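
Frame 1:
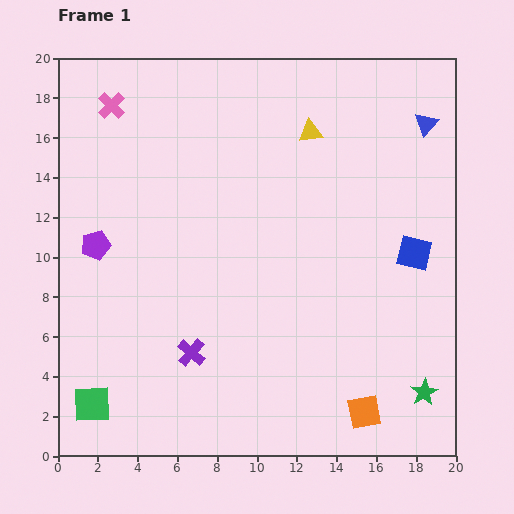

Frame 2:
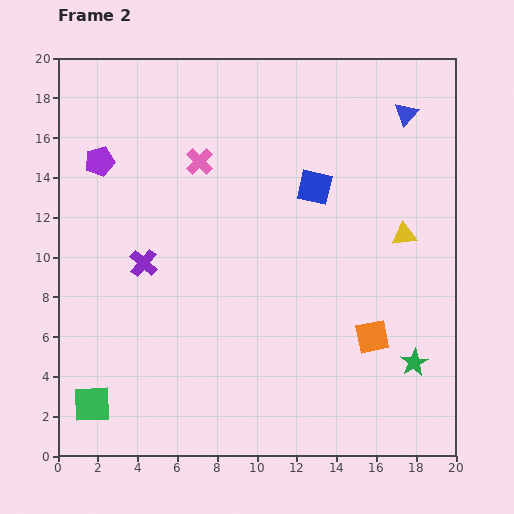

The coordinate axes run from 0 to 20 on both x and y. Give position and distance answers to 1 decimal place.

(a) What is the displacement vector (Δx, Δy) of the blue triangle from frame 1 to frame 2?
(-1.0, 0.5)

The blue triangle was at (18.5, 16.7) in frame 1 and (17.5, 17.2) in frame 2.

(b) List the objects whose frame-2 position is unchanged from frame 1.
the green square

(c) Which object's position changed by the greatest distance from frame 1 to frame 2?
the yellow triangle

(moved 7.0; next 6.0)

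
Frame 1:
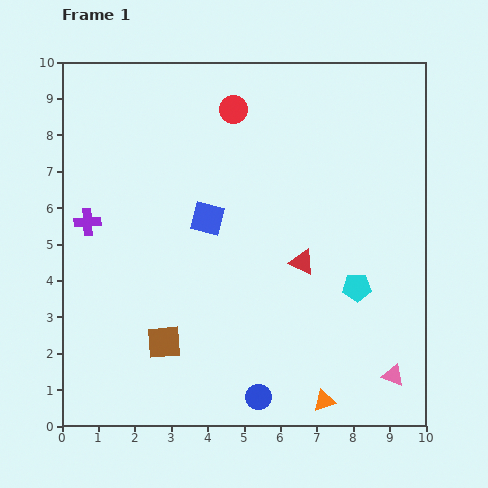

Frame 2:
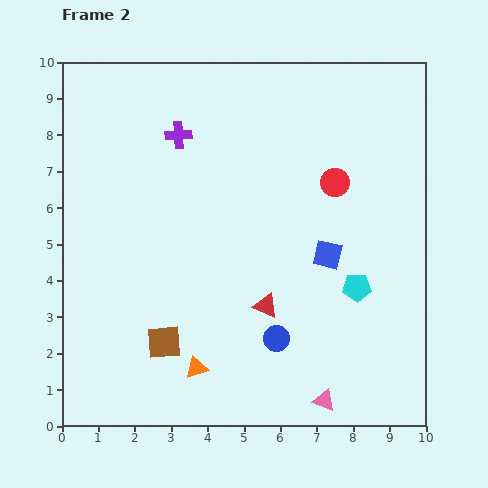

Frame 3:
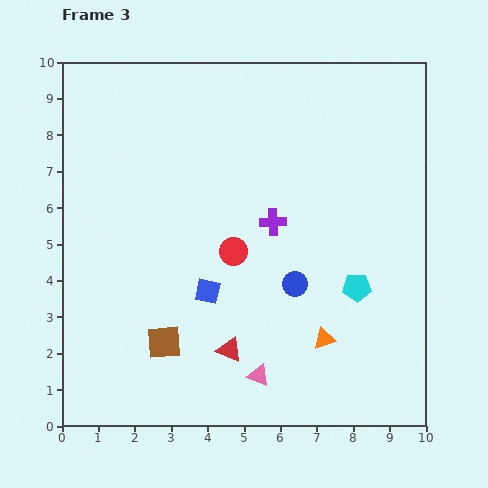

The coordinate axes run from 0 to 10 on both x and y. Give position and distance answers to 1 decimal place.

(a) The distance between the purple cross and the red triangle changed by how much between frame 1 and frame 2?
-0.7

Distance in frame 1: 6.0. Distance in frame 2: 5.3.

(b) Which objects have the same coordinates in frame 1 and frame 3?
the brown square, the cyan pentagon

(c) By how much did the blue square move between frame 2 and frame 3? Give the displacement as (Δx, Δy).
(-3.3, -1.0)

The blue square was at (7.3, 4.7) in frame 2 and (4.0, 3.7) in frame 3.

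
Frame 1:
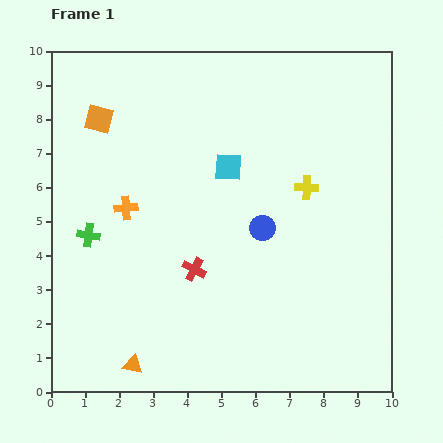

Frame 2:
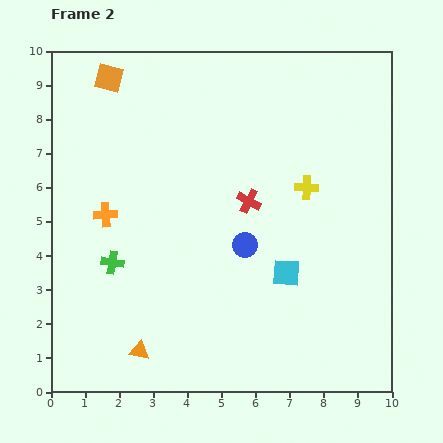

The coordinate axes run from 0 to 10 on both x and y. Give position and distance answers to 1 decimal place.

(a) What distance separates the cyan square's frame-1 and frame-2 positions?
3.5

The cyan square moved from (5.2, 6.6) to (6.9, 3.5), a distance of √(1.7² + 3.1²) ≈ 3.5.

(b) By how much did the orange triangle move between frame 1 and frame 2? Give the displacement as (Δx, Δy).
(0.2, 0.4)

The orange triangle was at (2.4, 0.8) in frame 1 and (2.6, 1.2) in frame 2.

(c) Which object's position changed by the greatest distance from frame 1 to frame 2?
the cyan square

(moved 3.5; next 2.6)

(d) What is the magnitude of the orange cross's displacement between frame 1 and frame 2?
0.6

The orange cross moved from (2.2, 5.4) to (1.6, 5.2), a distance of √(0.6² + 0.2²) ≈ 0.6.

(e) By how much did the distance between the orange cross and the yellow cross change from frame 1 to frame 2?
+0.7

Distance in frame 1: 5.3. Distance in frame 2: 6.0.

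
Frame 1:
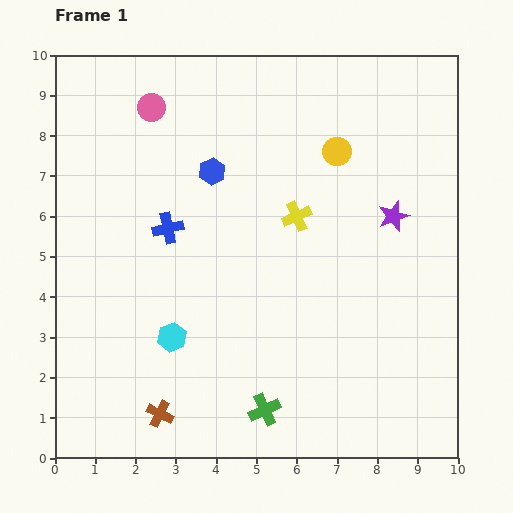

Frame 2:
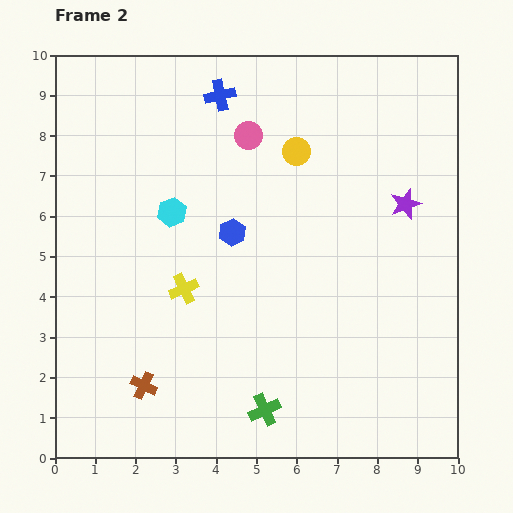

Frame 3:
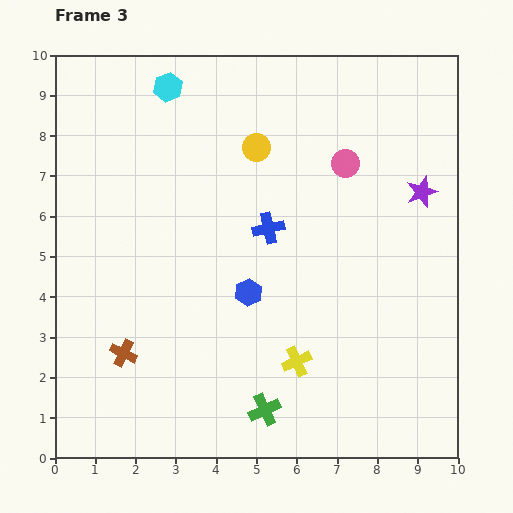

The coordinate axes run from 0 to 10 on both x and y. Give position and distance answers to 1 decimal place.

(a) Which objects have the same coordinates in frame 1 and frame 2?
the green cross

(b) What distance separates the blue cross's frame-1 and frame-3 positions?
2.5

The blue cross moved from (2.8, 5.7) to (5.3, 5.7), a distance of √(2.5² + 0.0²) ≈ 2.5.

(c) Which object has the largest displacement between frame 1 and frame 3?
the cyan hexagon

(moved 6.2; next 5.0)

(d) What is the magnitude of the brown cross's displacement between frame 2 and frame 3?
0.9

The brown cross moved from (2.2, 1.8) to (1.7, 2.6), a distance of √(0.5² + 0.8²) ≈ 0.9.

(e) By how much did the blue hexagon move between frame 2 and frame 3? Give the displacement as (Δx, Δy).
(0.4, -1.5)

The blue hexagon was at (4.4, 5.6) in frame 2 and (4.8, 4.1) in frame 3.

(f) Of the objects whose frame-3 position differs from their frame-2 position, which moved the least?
the purple star

(moved 0.5)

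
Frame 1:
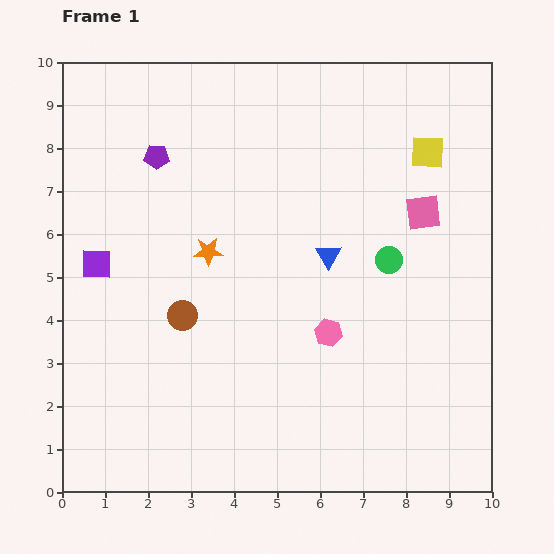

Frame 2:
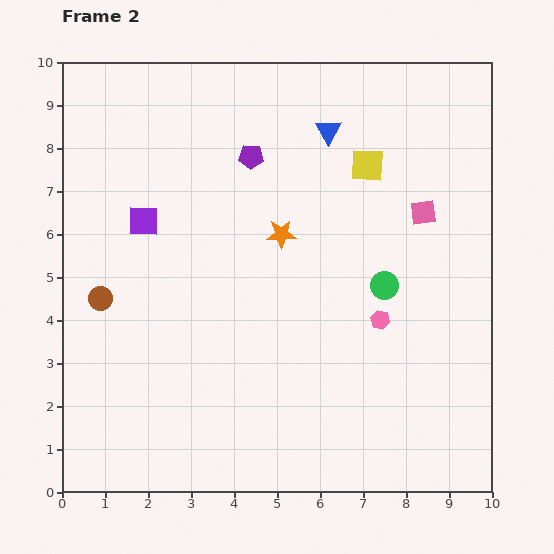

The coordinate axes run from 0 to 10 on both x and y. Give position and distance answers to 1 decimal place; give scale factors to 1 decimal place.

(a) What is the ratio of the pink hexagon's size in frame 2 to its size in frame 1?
0.7×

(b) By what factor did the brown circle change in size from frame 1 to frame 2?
0.8×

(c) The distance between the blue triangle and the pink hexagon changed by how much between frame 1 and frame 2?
+2.8

Distance in frame 1: 1.8. Distance in frame 2: 4.6.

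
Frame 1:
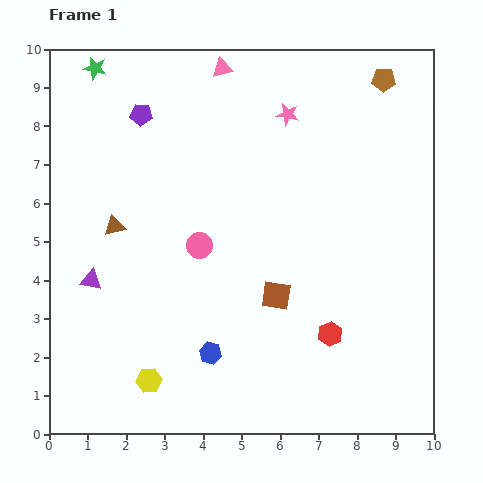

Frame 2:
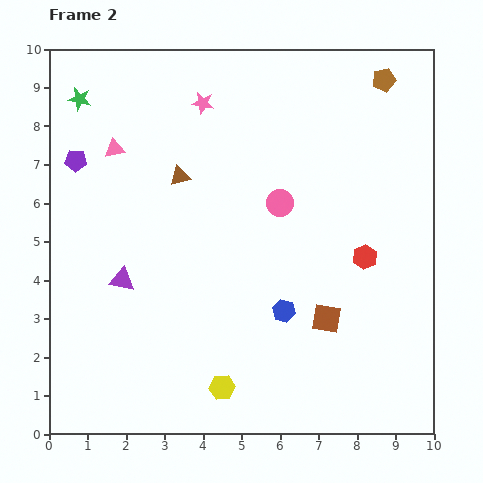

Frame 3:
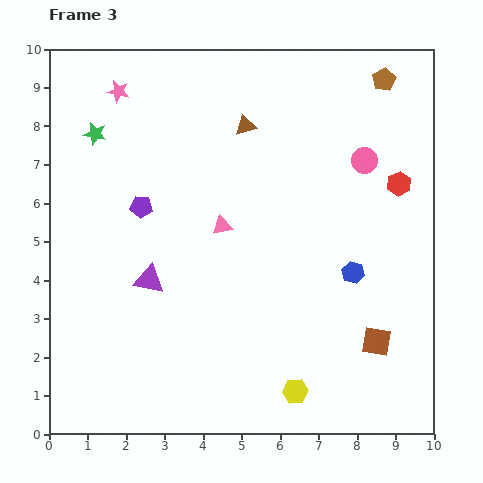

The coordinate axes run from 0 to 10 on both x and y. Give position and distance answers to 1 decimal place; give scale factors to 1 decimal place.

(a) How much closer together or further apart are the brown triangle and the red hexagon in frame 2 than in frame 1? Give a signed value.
-1.1

Distance in frame 1: 6.3. Distance in frame 2: 5.2.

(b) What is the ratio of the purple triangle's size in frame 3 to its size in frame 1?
1.4×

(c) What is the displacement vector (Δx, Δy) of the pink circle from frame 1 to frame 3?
(4.3, 2.2)

The pink circle was at (3.9, 4.9) in frame 1 and (8.2, 7.1) in frame 3.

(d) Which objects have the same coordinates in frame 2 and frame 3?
the brown pentagon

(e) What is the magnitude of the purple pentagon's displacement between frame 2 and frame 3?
2.1

The purple pentagon moved from (0.7, 7.1) to (2.4, 5.9), a distance of √(1.7² + 1.2²) ≈ 2.1.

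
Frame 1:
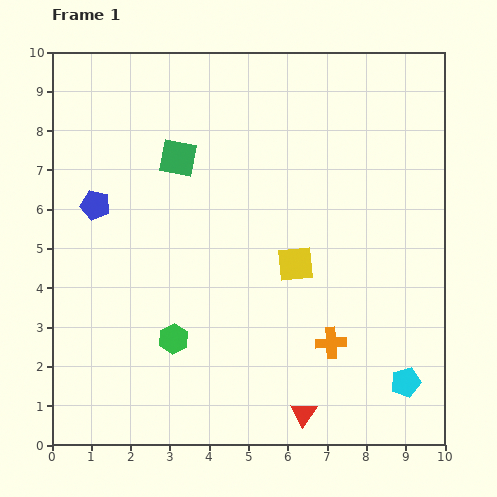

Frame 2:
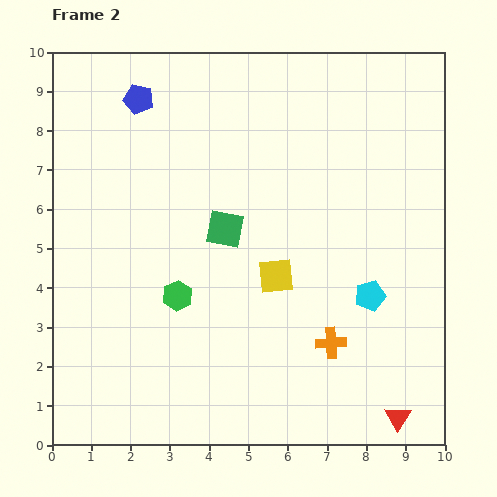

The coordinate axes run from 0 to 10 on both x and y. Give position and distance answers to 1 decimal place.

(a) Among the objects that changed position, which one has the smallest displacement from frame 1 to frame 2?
the yellow square

(moved 0.6)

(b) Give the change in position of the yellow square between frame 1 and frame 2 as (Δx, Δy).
(-0.5, -0.3)

The yellow square was at (6.2, 4.6) in frame 1 and (5.7, 4.3) in frame 2.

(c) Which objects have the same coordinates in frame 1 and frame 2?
the orange cross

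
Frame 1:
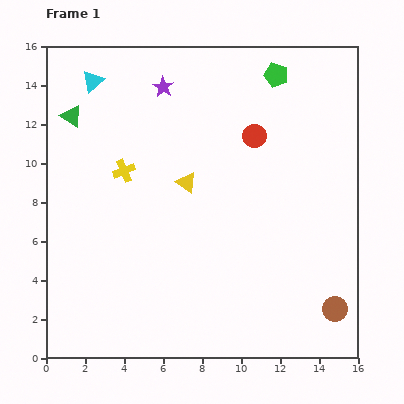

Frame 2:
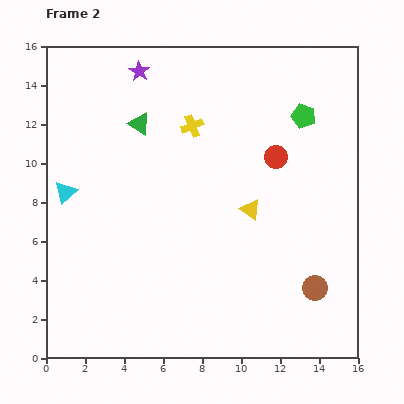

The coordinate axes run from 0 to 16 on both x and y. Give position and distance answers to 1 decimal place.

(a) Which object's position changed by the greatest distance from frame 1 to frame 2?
the cyan triangle

(moved 5.9; next 4.2)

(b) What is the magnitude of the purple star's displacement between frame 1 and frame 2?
1.4

The purple star moved from (6.0, 13.9) to (4.8, 14.7), a distance of √(1.2² + 0.8²) ≈ 1.4.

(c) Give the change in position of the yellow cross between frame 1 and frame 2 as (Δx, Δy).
(3.5, 2.3)

The yellow cross was at (4.0, 9.6) in frame 1 and (7.5, 11.9) in frame 2.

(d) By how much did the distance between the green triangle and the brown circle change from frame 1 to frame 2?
-4.4

Distance in frame 1: 16.7. Distance in frame 2: 12.3.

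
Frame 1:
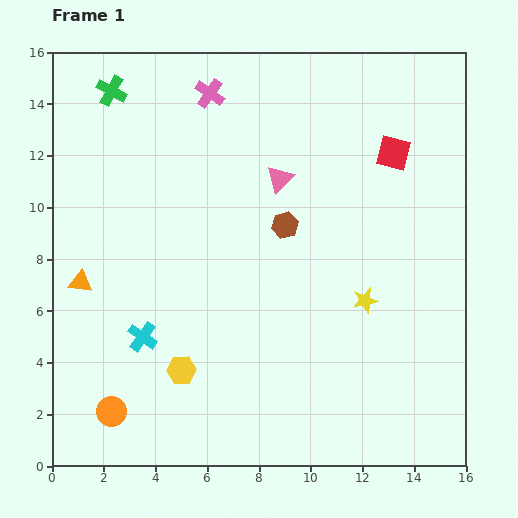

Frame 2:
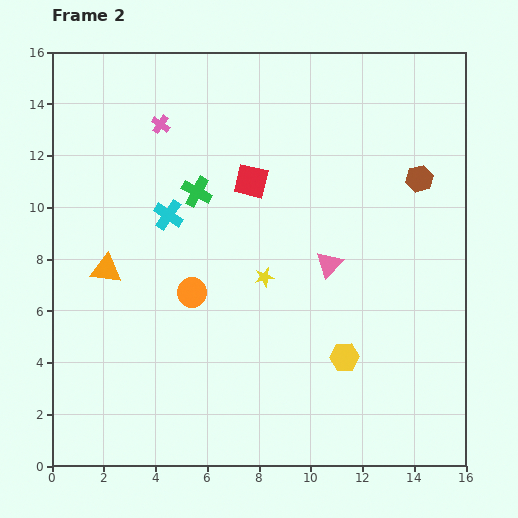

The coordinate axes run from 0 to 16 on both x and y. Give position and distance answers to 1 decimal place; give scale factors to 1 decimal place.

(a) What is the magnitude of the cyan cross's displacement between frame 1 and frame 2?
4.8

The cyan cross moved from (3.5, 5.0) to (4.5, 9.7), a distance of √(1.0² + 4.7²) ≈ 4.8.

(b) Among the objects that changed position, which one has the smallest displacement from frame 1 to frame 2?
the orange triangle

(moved 1.1)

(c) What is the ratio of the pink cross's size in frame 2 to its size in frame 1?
0.6×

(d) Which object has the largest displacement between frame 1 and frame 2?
the yellow hexagon

(moved 6.3; next 5.6)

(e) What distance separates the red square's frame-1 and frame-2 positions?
5.6

The red square moved from (13.2, 12.1) to (7.7, 11.0), a distance of √(5.5² + 1.1²) ≈ 5.6.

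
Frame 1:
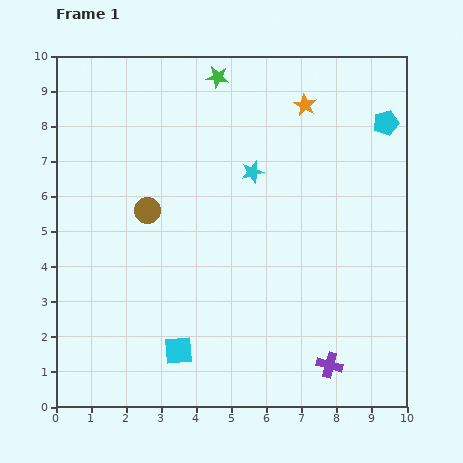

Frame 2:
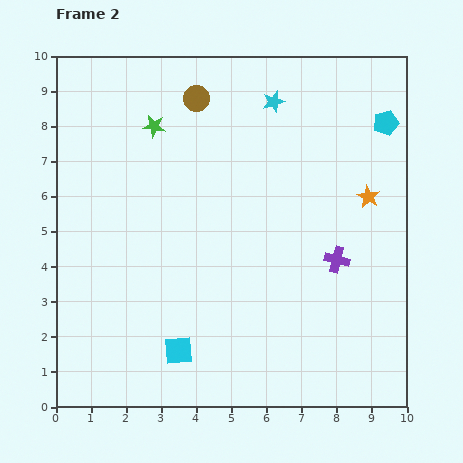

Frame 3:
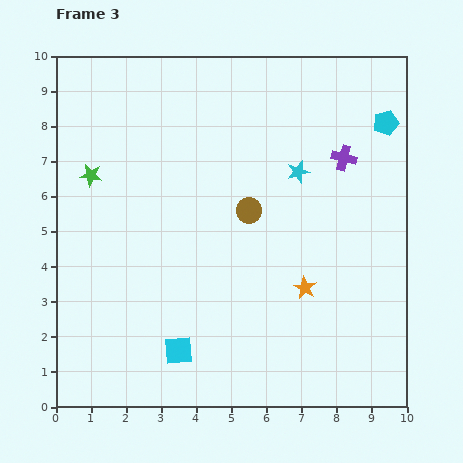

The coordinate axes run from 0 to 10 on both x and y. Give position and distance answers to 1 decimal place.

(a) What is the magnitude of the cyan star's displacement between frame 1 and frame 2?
2.1

The cyan star moved from (5.6, 6.7) to (6.2, 8.7), a distance of √(0.6² + 2.0²) ≈ 2.1.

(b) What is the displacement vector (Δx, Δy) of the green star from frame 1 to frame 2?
(-1.8, -1.4)

The green star was at (4.6, 9.4) in frame 1 and (2.8, 8.0) in frame 2.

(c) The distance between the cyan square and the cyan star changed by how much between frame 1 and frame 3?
+0.6

Distance in frame 1: 5.5. Distance in frame 3: 6.1.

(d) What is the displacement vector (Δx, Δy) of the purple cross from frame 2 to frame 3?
(0.2, 2.9)

The purple cross was at (8.0, 4.2) in frame 2 and (8.2, 7.1) in frame 3.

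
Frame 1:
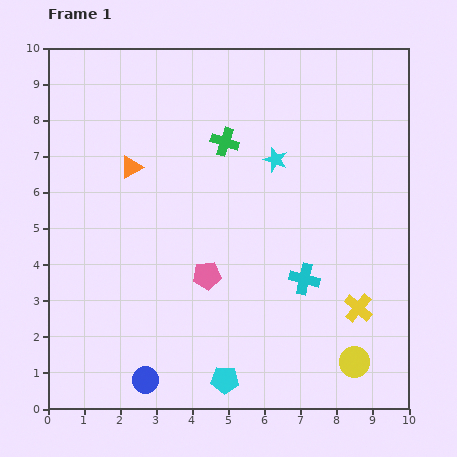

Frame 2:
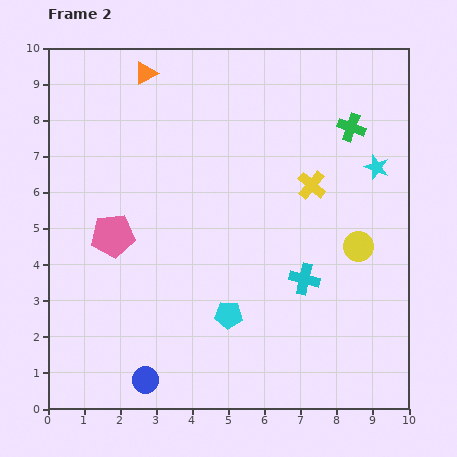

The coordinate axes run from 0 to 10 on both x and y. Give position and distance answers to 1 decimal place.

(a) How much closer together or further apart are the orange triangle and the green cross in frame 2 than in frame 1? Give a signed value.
+3.2

Distance in frame 1: 2.7. Distance in frame 2: 5.9.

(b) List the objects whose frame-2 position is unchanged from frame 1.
the blue circle, the cyan cross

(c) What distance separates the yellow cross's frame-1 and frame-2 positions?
3.6

The yellow cross moved from (8.6, 2.8) to (7.3, 6.2), a distance of √(1.3² + 3.4²) ≈ 3.6.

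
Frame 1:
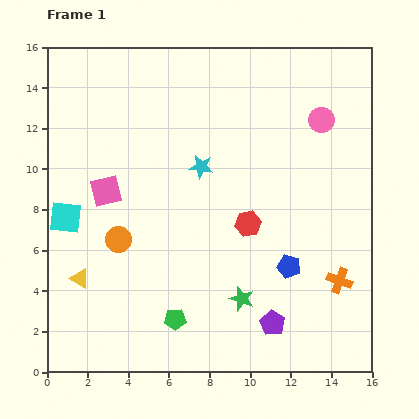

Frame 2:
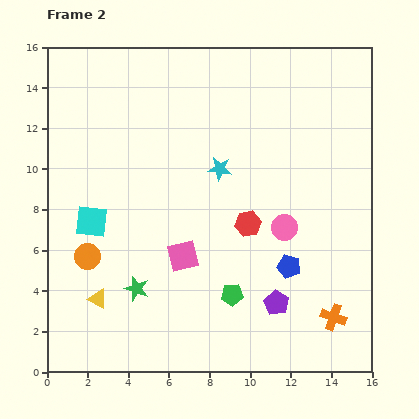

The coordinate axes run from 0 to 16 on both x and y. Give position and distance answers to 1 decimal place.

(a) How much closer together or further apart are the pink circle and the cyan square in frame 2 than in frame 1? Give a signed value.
-4.0

Distance in frame 1: 13.5. Distance in frame 2: 9.5.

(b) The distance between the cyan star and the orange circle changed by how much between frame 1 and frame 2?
+2.3

Distance in frame 1: 5.5. Distance in frame 2: 7.8.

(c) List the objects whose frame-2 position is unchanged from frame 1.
the blue pentagon, the red hexagon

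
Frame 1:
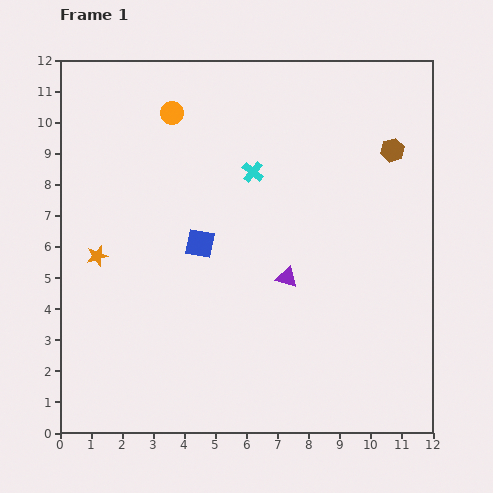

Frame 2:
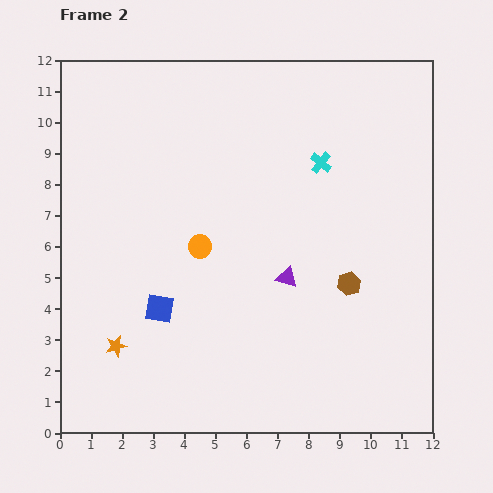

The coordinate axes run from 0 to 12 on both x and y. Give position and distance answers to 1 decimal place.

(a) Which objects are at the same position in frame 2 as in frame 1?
the purple triangle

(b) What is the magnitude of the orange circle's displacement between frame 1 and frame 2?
4.4

The orange circle moved from (3.6, 10.3) to (4.5, 6.0), a distance of √(0.9² + 4.3²) ≈ 4.4.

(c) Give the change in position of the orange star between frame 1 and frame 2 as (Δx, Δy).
(0.6, -2.9)

The orange star was at (1.2, 5.7) in frame 1 and (1.8, 2.8) in frame 2.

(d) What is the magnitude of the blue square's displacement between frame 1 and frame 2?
2.5

The blue square moved from (4.5, 6.1) to (3.2, 4.0), a distance of √(1.3² + 2.1²) ≈ 2.5.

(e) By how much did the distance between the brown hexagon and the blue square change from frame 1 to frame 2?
-0.7

Distance in frame 1: 6.9. Distance in frame 2: 6.2.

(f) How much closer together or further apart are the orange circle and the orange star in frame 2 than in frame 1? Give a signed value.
-1.0

Distance in frame 1: 5.2. Distance in frame 2: 4.2.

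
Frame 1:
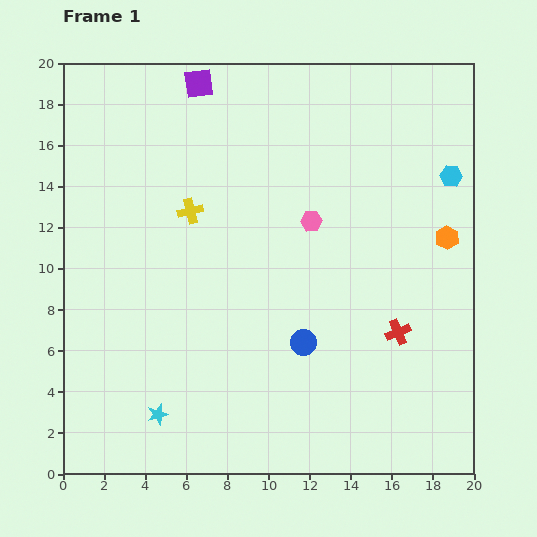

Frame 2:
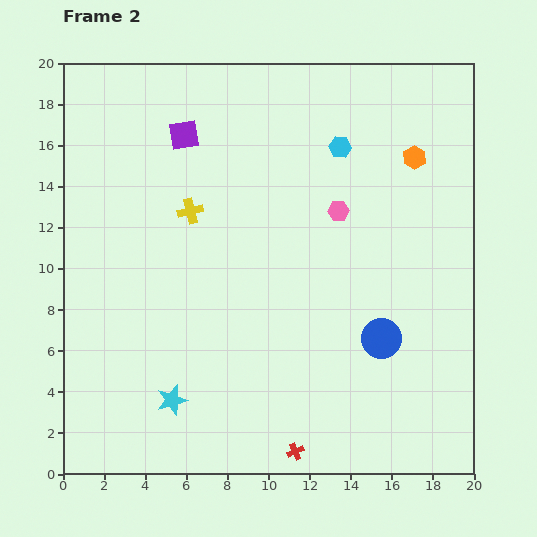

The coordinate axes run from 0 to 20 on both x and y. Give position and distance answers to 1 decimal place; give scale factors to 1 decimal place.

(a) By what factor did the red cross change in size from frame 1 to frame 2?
0.7×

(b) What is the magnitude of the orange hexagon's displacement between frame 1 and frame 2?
4.2

The orange hexagon moved from (18.7, 11.5) to (17.1, 15.4), a distance of √(1.6² + 3.9²) ≈ 4.2.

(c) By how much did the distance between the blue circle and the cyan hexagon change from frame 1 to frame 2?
-1.3

Distance in frame 1: 10.8. Distance in frame 2: 9.5.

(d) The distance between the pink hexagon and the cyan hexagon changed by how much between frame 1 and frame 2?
-4.0

Distance in frame 1: 7.1. Distance in frame 2: 3.1.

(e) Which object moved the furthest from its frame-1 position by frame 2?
the red cross

(moved 7.7; next 5.6)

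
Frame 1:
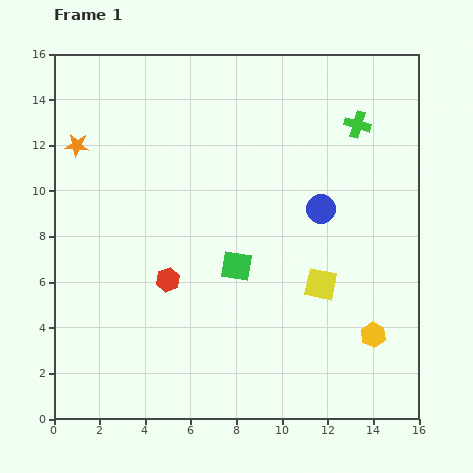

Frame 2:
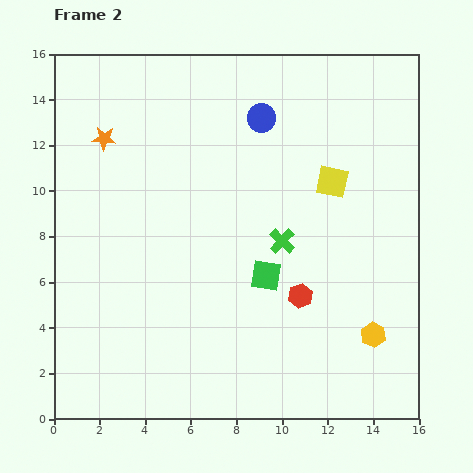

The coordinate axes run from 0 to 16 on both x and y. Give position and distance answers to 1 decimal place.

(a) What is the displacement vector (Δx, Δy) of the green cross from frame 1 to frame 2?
(-3.3, -5.1)

The green cross was at (13.3, 12.9) in frame 1 and (10.0, 7.8) in frame 2.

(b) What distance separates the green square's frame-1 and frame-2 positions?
1.4

The green square moved from (8.0, 6.7) to (9.3, 6.3), a distance of √(1.3² + 0.4²) ≈ 1.4.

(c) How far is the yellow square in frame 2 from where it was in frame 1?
4.5

The yellow square moved from (11.7, 5.9) to (12.2, 10.4), a distance of √(0.5² + 4.5²) ≈ 4.5.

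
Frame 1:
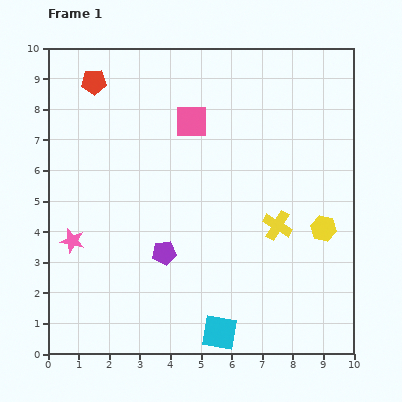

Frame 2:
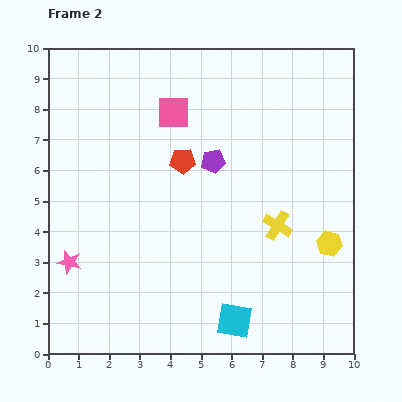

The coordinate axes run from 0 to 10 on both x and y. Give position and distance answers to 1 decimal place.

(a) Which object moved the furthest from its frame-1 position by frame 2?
the red pentagon

(moved 3.9; next 3.4)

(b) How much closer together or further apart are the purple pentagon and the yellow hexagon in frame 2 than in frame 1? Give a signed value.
-0.6

Distance in frame 1: 5.3. Distance in frame 2: 4.7.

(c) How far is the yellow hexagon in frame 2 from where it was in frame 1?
0.5

The yellow hexagon moved from (9.0, 4.1) to (9.2, 3.6), a distance of √(0.2² + 0.5²) ≈ 0.5.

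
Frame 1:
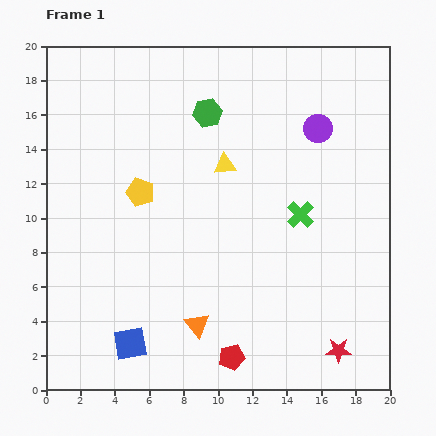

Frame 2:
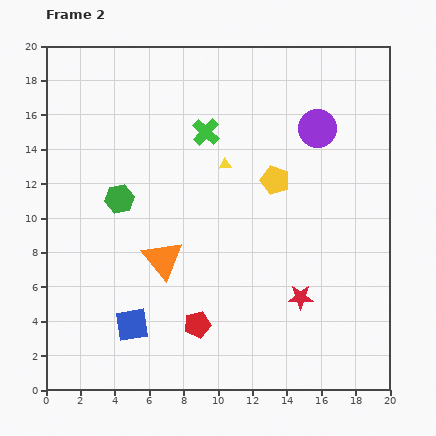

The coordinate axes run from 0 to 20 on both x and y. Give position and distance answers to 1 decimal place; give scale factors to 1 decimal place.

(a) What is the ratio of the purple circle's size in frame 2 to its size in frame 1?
1.3×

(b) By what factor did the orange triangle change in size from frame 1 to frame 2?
1.6×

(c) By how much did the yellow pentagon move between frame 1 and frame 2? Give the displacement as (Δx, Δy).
(7.8, 0.7)

The yellow pentagon was at (5.5, 11.5) in frame 1 and (13.3, 12.2) in frame 2.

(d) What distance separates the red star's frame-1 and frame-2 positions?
3.8

The red star moved from (17.0, 2.3) to (14.8, 5.4), a distance of √(2.2² + 3.1²) ≈ 3.8.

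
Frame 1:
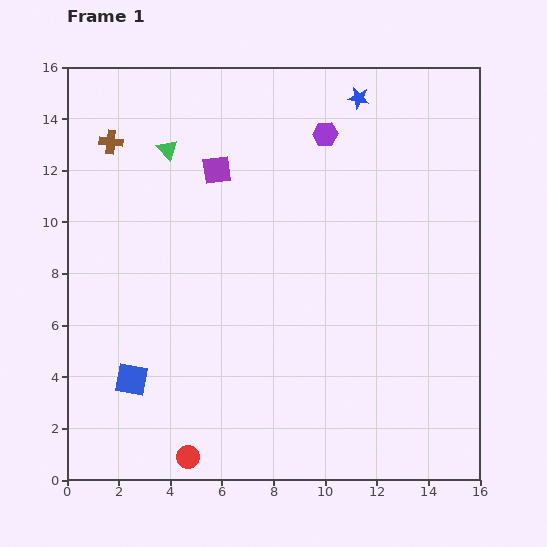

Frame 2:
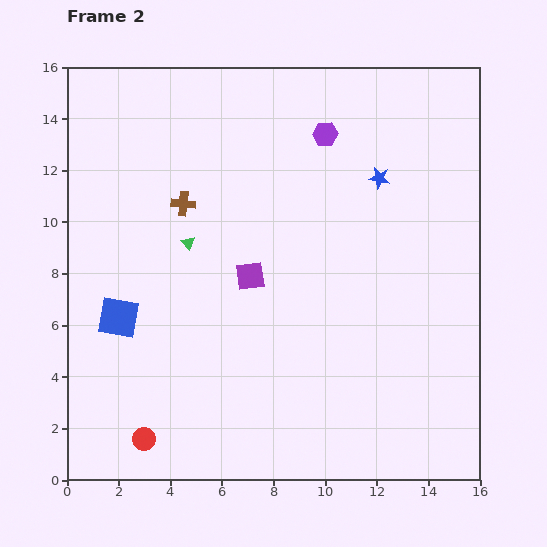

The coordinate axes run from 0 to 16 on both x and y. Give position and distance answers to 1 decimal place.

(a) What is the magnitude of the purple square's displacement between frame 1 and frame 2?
4.3

The purple square moved from (5.8, 12.0) to (7.1, 7.9), a distance of √(1.3² + 4.1²) ≈ 4.3.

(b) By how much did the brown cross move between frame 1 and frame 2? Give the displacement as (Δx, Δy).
(2.8, -2.4)

The brown cross was at (1.7, 13.1) in frame 1 and (4.5, 10.7) in frame 2.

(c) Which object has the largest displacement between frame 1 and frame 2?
the purple square

(moved 4.3; next 3.7)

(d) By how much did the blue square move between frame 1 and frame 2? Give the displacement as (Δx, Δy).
(-0.5, 2.4)

The blue square was at (2.5, 3.9) in frame 1 and (2.0, 6.3) in frame 2.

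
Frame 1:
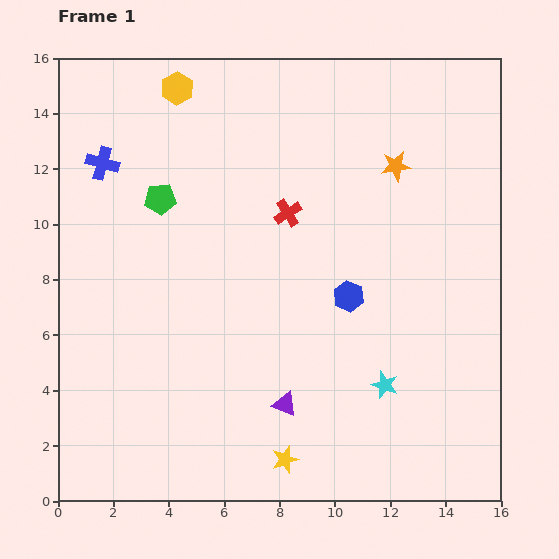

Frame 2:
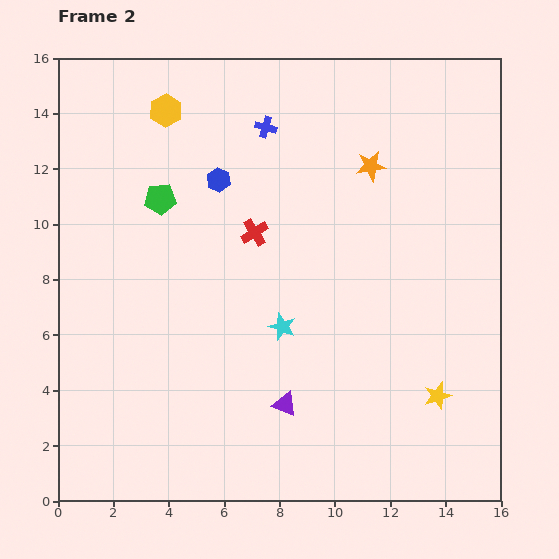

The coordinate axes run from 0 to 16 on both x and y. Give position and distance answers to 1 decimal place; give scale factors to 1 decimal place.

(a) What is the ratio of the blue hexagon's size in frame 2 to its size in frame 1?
0.8×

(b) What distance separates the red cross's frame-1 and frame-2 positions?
1.4

The red cross moved from (8.3, 10.4) to (7.1, 9.7), a distance of √(1.2² + 0.7²) ≈ 1.4.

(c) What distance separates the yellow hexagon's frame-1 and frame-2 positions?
0.9

The yellow hexagon moved from (4.3, 14.9) to (3.9, 14.1), a distance of √(0.4² + 0.8²) ≈ 0.9.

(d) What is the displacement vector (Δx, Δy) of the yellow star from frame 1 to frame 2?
(5.5, 2.3)

The yellow star was at (8.2, 1.5) in frame 1 and (13.7, 3.8) in frame 2.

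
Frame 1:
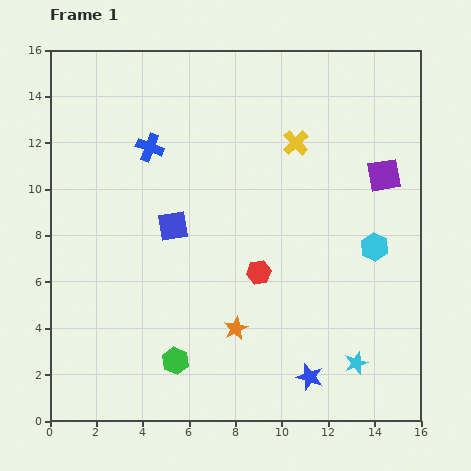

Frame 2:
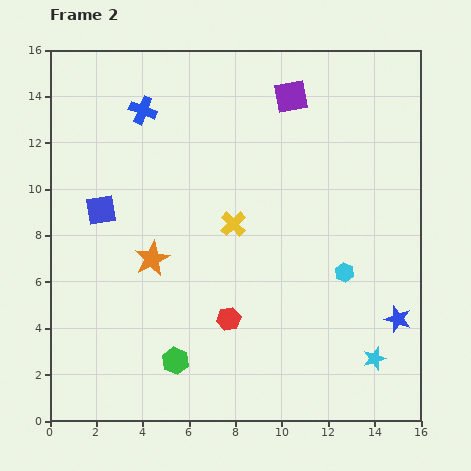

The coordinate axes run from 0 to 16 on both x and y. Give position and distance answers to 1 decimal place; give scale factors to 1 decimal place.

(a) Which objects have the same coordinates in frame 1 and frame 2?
the green hexagon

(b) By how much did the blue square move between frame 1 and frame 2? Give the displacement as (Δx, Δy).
(-3.1, 0.7)

The blue square was at (5.3, 8.4) in frame 1 and (2.2, 9.1) in frame 2.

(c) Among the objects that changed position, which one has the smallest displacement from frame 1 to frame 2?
the cyan star

(moved 0.8)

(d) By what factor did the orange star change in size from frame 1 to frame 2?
1.5×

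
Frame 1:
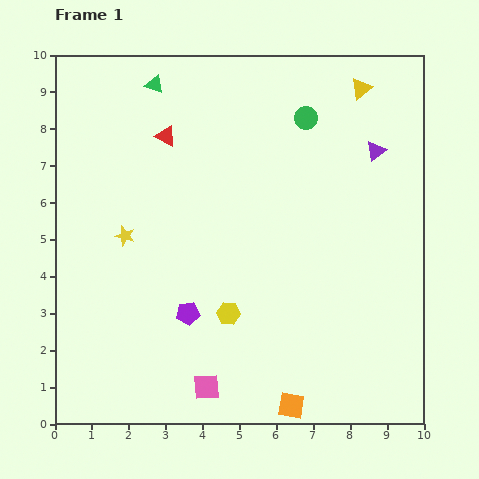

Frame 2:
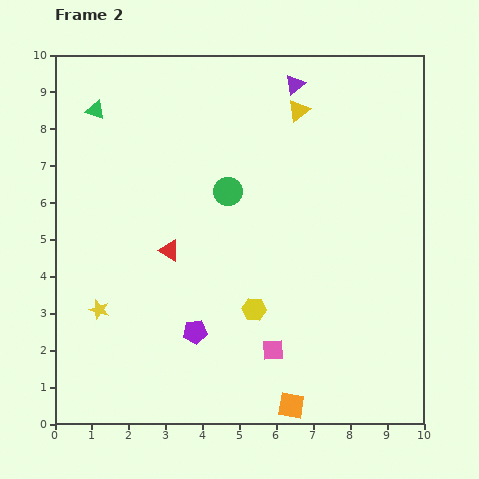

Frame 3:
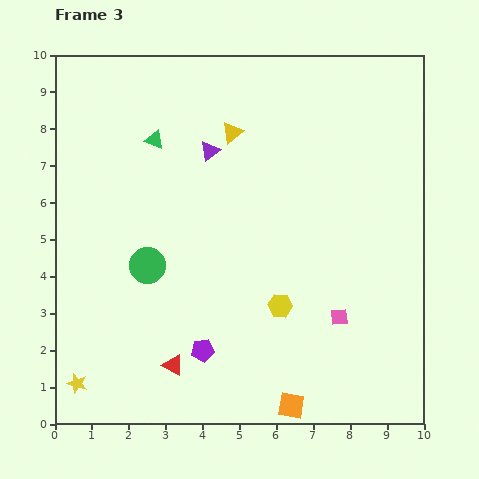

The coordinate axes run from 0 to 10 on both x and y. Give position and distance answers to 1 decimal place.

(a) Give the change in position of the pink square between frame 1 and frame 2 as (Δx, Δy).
(1.8, 1.0)

The pink square was at (4.1, 1.0) in frame 1 and (5.9, 2.0) in frame 2.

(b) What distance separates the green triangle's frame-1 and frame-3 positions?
1.5

The green triangle moved from (2.7, 9.2) to (2.7, 7.7), a distance of √(0.0² + 1.5²) ≈ 1.5.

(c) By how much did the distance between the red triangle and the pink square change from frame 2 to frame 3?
+0.8

Distance in frame 2: 3.9. Distance in frame 3: 4.7.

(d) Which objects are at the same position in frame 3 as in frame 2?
the orange square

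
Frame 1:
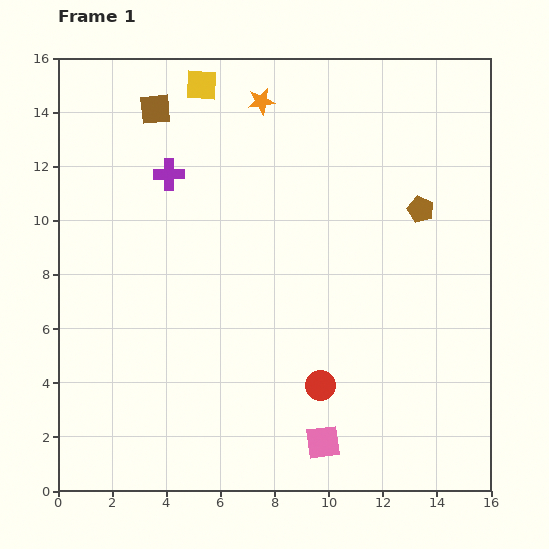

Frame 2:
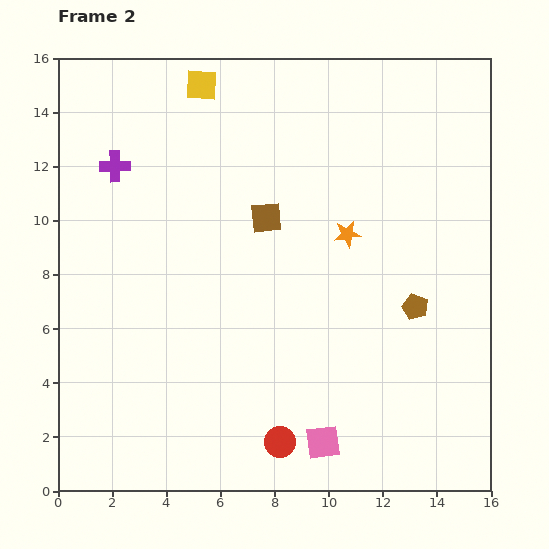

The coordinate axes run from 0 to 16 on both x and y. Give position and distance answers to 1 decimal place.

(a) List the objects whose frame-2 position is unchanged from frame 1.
the yellow square, the pink square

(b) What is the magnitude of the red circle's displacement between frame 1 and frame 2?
2.6

The red circle moved from (9.7, 3.9) to (8.2, 1.8), a distance of √(1.5² + 2.1²) ≈ 2.6.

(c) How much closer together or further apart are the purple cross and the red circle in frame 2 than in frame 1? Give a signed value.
+2.3

Distance in frame 1: 9.6. Distance in frame 2: 11.9.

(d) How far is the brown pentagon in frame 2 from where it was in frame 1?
3.6

The brown pentagon moved from (13.4, 10.4) to (13.2, 6.8), a distance of √(0.2² + 3.6²) ≈ 3.6.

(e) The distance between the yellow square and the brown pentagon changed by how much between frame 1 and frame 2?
+2.1

Distance in frame 1: 9.3. Distance in frame 2: 11.4.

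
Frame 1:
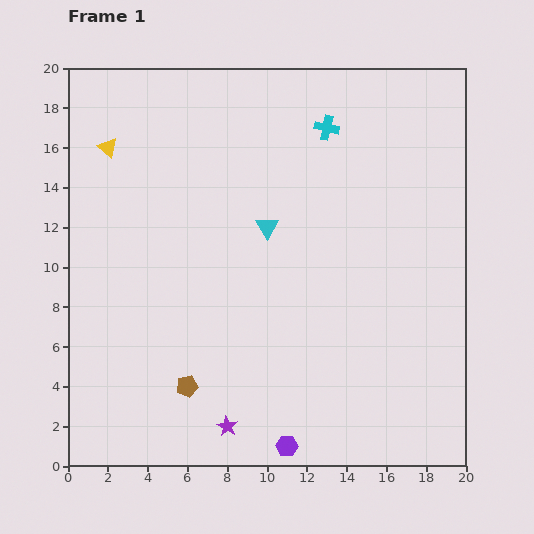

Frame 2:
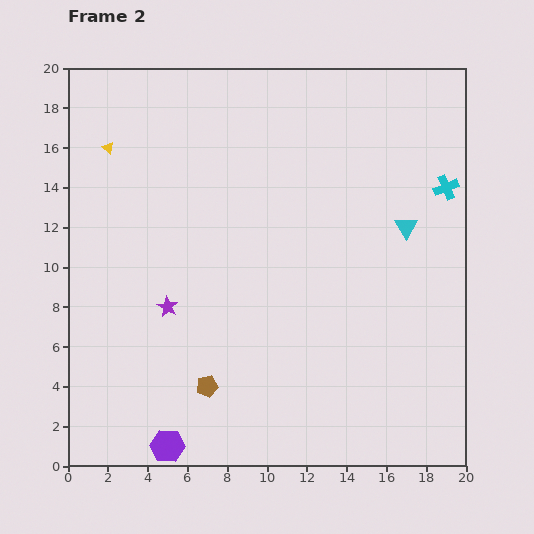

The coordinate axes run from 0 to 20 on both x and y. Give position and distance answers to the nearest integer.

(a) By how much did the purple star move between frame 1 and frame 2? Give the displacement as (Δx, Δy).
(-3, 6)

The purple star was at (8, 2) in frame 1 and (5, 8) in frame 2.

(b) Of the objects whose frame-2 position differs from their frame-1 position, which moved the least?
the brown pentagon

(moved 1)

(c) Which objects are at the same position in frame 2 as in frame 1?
the yellow triangle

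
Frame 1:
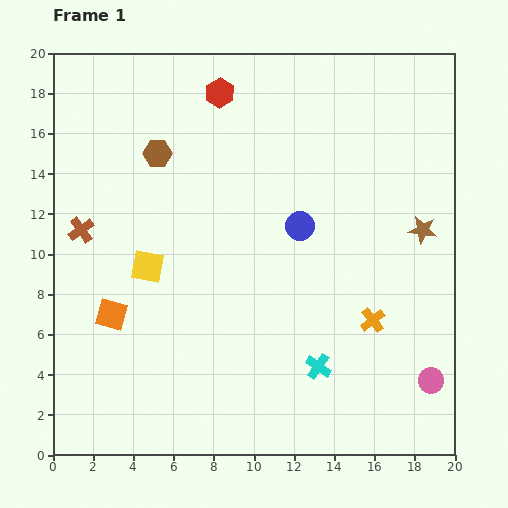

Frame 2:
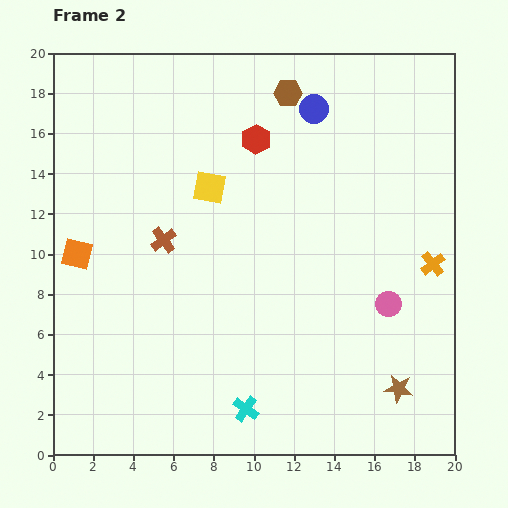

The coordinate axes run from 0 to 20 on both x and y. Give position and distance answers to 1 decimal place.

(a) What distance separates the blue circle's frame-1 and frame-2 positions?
5.8

The blue circle moved from (12.3, 11.4) to (13.0, 17.2), a distance of √(0.7² + 5.8²) ≈ 5.8.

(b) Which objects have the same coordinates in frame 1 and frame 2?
none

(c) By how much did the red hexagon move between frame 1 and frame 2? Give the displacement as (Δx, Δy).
(1.8, -2.3)

The red hexagon was at (8.3, 18.0) in frame 1 and (10.1, 15.7) in frame 2.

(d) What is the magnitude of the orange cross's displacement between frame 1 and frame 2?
4.1

The orange cross moved from (15.9, 6.7) to (18.9, 9.5), a distance of √(3.0² + 2.8²) ≈ 4.1.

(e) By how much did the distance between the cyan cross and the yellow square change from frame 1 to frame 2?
+1.2

Distance in frame 1: 9.9. Distance in frame 2: 11.1.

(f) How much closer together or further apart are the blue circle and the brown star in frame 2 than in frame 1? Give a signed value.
+8.4

Distance in frame 1: 6.1. Distance in frame 2: 14.5.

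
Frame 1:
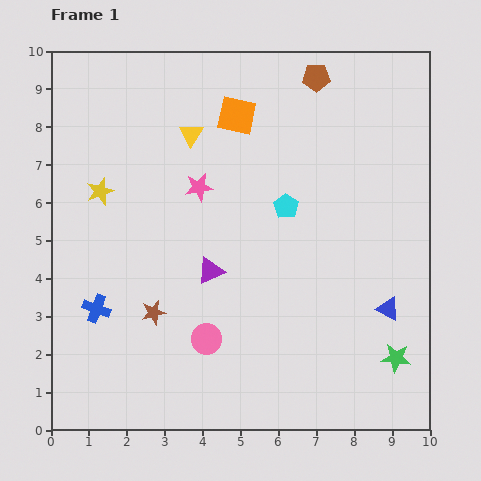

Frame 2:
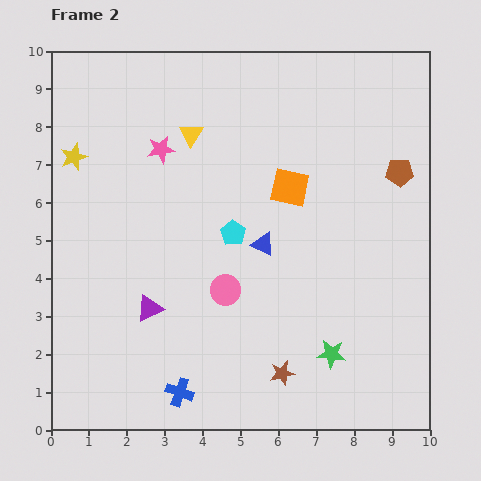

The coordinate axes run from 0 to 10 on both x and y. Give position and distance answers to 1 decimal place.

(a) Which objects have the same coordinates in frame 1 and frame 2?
the yellow triangle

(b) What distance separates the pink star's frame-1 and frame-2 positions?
1.4

The pink star moved from (3.9, 6.4) to (2.9, 7.4), a distance of √(1.0² + 1.0²) ≈ 1.4.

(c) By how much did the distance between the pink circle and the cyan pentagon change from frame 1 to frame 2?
-2.6

Distance in frame 1: 4.1. Distance in frame 2: 1.5.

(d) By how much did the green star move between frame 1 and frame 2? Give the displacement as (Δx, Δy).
(-1.7, 0.1)

The green star was at (9.1, 1.9) in frame 1 and (7.4, 2.0) in frame 2.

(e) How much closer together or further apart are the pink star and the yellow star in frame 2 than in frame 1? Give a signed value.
-0.3

Distance in frame 1: 2.6. Distance in frame 2: 2.3.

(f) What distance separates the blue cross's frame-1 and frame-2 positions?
3.1

The blue cross moved from (1.2, 3.2) to (3.4, 1.0), a distance of √(2.2² + 2.2²) ≈ 3.1.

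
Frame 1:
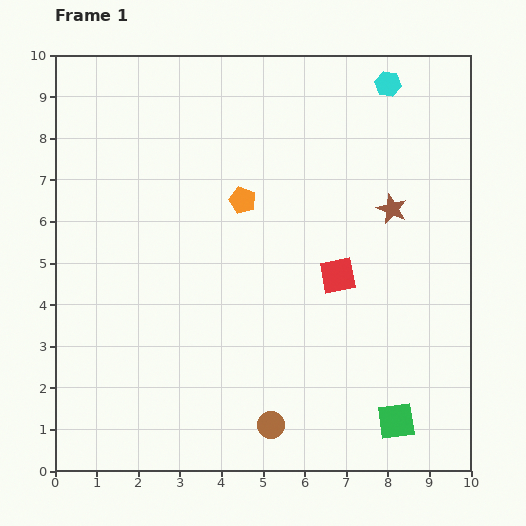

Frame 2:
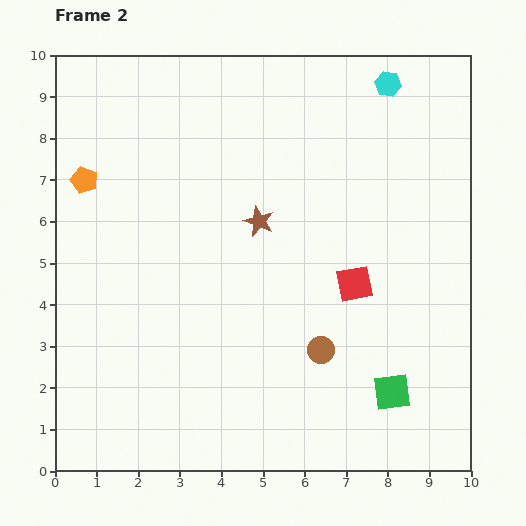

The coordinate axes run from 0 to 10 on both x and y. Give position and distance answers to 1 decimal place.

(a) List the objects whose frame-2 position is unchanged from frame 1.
the cyan hexagon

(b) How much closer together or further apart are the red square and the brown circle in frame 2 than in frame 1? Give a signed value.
-2.1

Distance in frame 1: 3.9. Distance in frame 2: 1.8.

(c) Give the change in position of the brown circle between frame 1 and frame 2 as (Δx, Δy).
(1.2, 1.8)

The brown circle was at (5.2, 1.1) in frame 1 and (6.4, 2.9) in frame 2.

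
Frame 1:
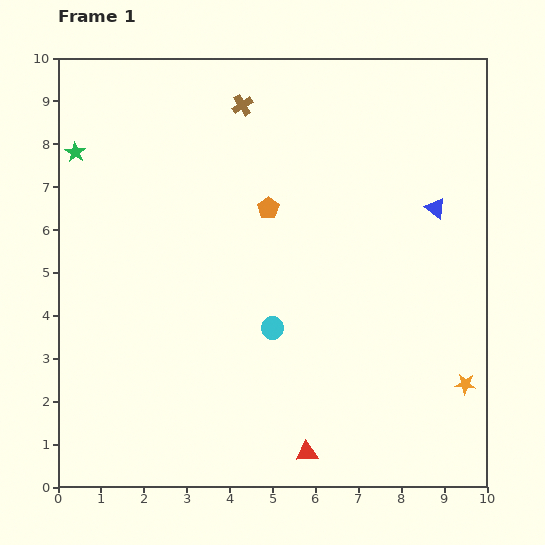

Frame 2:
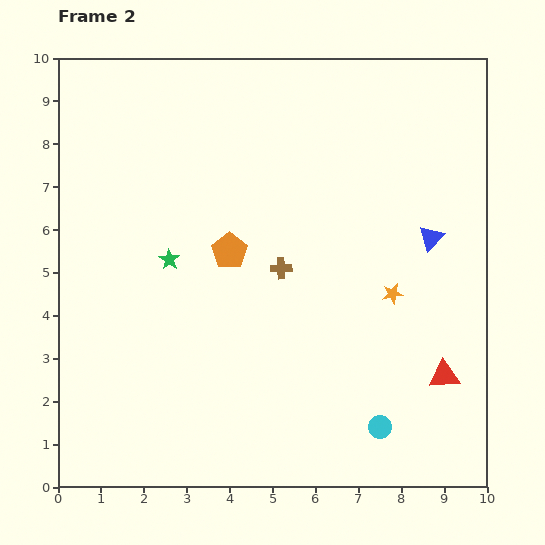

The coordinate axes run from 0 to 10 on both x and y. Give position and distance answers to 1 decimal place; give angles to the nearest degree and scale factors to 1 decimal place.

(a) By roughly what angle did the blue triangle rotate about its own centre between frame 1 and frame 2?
38° clockwise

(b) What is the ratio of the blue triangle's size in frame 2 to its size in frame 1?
1.3×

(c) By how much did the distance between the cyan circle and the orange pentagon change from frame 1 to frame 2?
+2.6

Distance in frame 1: 2.8. Distance in frame 2: 5.4.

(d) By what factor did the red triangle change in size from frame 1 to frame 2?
1.4×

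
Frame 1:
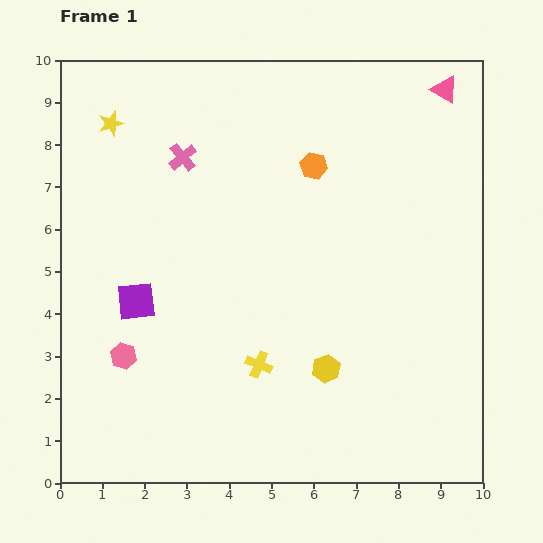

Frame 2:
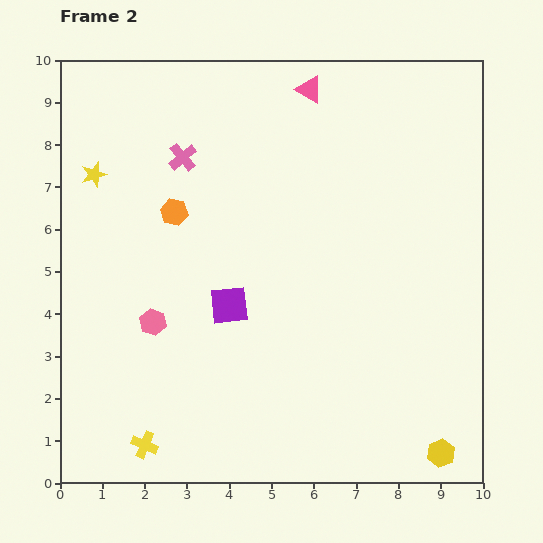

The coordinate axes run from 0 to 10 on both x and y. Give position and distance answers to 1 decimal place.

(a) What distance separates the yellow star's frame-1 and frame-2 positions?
1.3

The yellow star moved from (1.2, 8.5) to (0.8, 7.3), a distance of √(0.4² + 1.2²) ≈ 1.3.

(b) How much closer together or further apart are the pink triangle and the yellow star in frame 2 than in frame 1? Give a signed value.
-2.4

Distance in frame 1: 7.9. Distance in frame 2: 5.5.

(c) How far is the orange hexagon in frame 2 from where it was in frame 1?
3.5

The orange hexagon moved from (6.0, 7.5) to (2.7, 6.4), a distance of √(3.3² + 1.1²) ≈ 3.5.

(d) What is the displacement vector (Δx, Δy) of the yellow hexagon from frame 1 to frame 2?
(2.7, -2.0)

The yellow hexagon was at (6.3, 2.7) in frame 1 and (9.0, 0.7) in frame 2.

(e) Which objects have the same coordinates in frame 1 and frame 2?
the pink cross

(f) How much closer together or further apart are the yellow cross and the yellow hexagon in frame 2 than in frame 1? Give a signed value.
+5.4

Distance in frame 1: 1.6. Distance in frame 2: 7.0.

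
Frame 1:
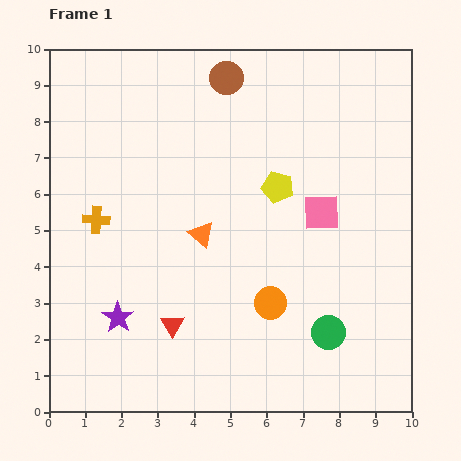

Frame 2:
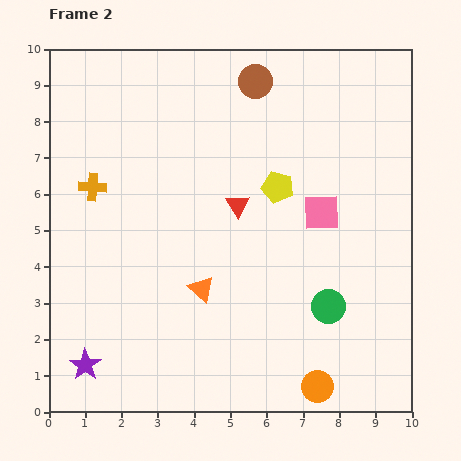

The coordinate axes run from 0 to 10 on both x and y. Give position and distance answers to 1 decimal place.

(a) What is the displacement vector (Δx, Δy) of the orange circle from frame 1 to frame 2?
(1.3, -2.3)

The orange circle was at (6.1, 3.0) in frame 1 and (7.4, 0.7) in frame 2.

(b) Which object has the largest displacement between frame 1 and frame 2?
the red triangle

(moved 3.8; next 2.6)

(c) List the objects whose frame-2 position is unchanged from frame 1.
the pink square, the yellow pentagon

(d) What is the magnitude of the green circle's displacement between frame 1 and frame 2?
0.7

The green circle moved from (7.7, 2.2) to (7.7, 2.9), a distance of √(0.0² + 0.7²) ≈ 0.7.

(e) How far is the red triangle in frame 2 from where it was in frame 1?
3.8

The red triangle moved from (3.4, 2.4) to (5.2, 5.7), a distance of √(1.8² + 3.3²) ≈ 3.8.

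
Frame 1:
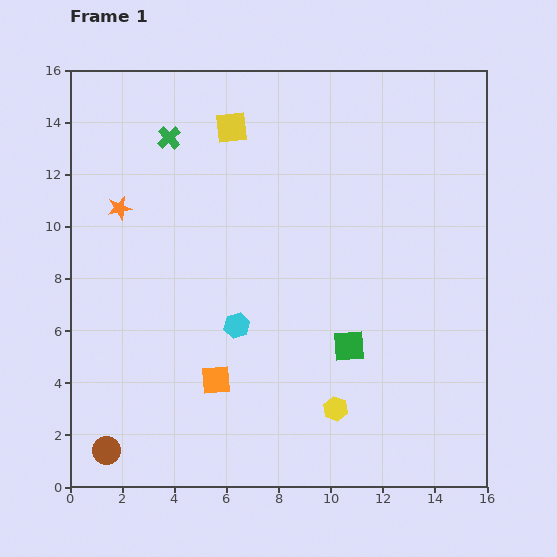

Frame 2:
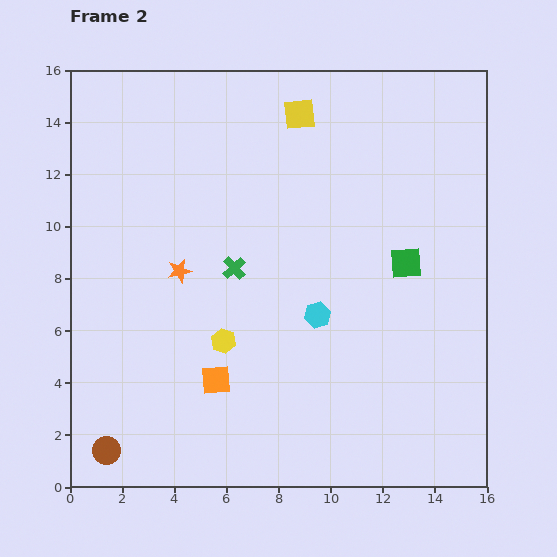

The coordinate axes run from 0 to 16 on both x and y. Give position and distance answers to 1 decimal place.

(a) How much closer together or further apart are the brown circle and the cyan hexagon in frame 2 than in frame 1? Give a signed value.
+2.7

Distance in frame 1: 6.9. Distance in frame 2: 9.6.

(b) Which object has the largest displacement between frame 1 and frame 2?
the green cross

(moved 5.6; next 5.0)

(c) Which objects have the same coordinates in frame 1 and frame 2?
the orange square, the brown circle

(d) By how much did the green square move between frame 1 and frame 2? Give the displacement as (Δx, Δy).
(2.2, 3.2)

The green square was at (10.7, 5.4) in frame 1 and (12.9, 8.6) in frame 2.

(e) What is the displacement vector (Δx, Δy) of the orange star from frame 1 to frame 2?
(2.3, -2.4)

The orange star was at (1.9, 10.7) in frame 1 and (4.2, 8.3) in frame 2.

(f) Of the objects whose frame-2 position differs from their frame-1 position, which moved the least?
the yellow square

(moved 2.6)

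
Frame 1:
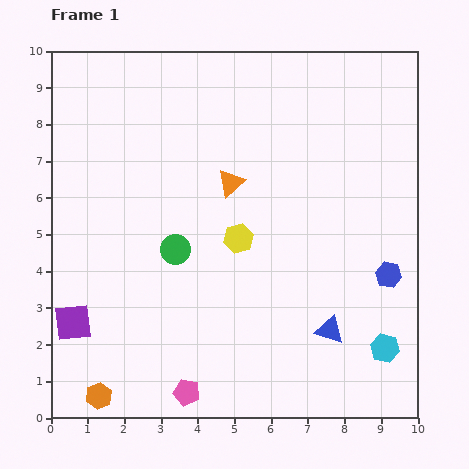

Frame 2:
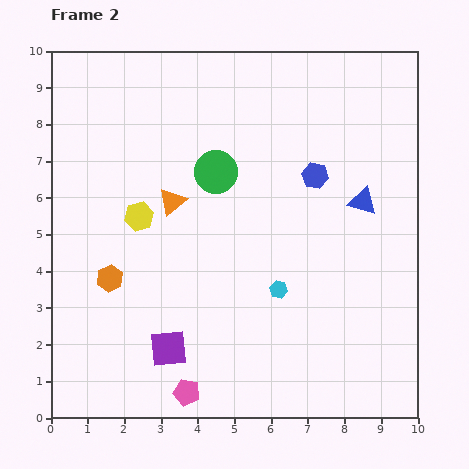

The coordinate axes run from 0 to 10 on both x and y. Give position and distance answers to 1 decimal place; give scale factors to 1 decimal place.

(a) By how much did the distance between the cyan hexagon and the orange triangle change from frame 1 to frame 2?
-2.4

Distance in frame 1: 6.2. Distance in frame 2: 3.8.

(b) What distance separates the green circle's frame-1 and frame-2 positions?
2.4

The green circle moved from (3.4, 4.6) to (4.5, 6.7), a distance of √(1.1² + 2.1²) ≈ 2.4.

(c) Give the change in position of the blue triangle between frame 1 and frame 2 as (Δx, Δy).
(0.9, 3.5)

The blue triangle was at (7.6, 2.4) in frame 1 and (8.5, 5.9) in frame 2.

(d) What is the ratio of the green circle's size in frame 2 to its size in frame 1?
1.4×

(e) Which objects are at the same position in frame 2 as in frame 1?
the pink pentagon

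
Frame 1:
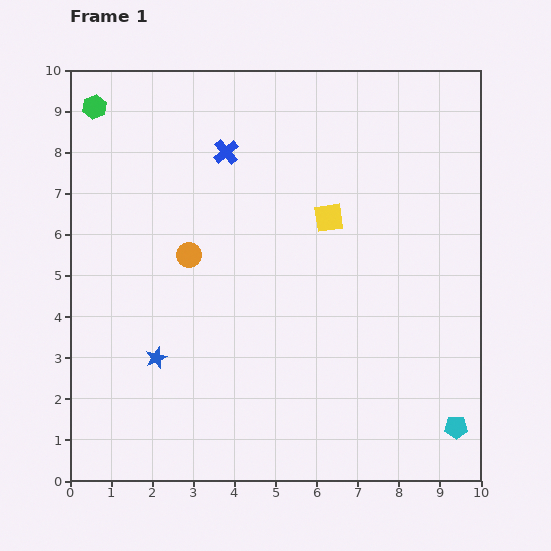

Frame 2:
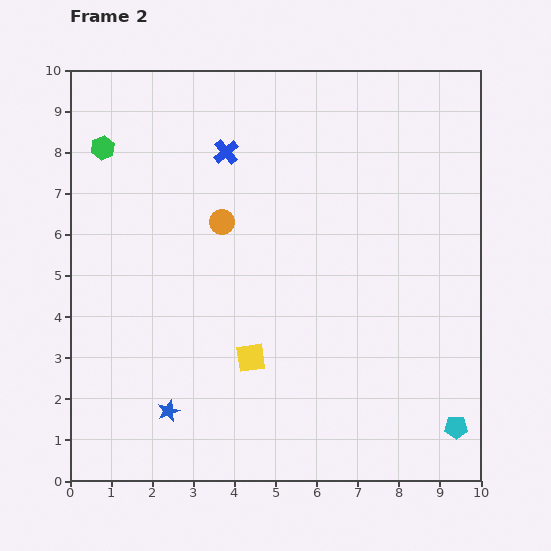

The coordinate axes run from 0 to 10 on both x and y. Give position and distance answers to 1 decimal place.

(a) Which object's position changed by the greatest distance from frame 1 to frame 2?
the yellow square

(moved 3.9; next 1.3)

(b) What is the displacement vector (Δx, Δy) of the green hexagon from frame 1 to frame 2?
(0.2, -1.0)

The green hexagon was at (0.6, 9.1) in frame 1 and (0.8, 8.1) in frame 2.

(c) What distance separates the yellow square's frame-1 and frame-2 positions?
3.9

The yellow square moved from (6.3, 6.4) to (4.4, 3.0), a distance of √(1.9² + 3.4²) ≈ 3.9.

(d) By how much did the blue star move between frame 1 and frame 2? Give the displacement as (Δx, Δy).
(0.3, -1.3)

The blue star was at (2.1, 3.0) in frame 1 and (2.4, 1.7) in frame 2.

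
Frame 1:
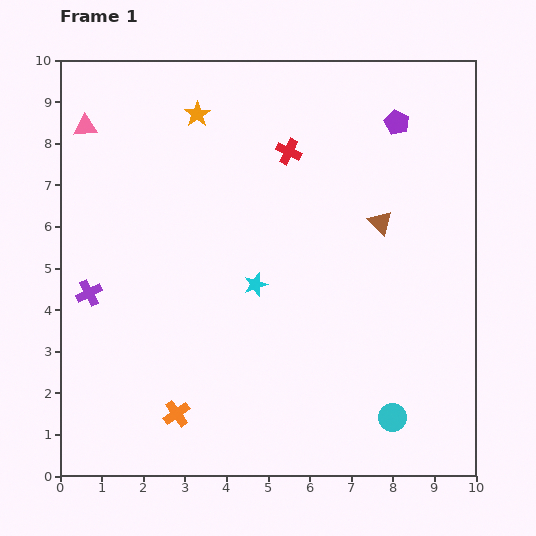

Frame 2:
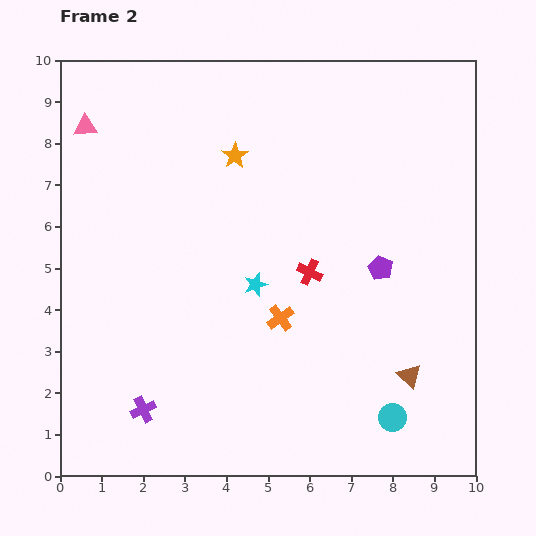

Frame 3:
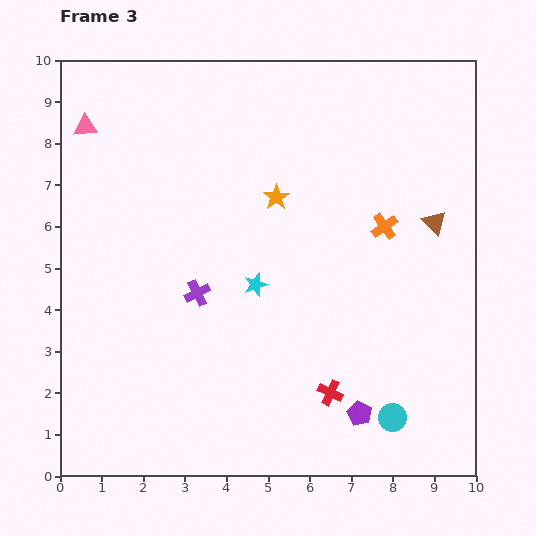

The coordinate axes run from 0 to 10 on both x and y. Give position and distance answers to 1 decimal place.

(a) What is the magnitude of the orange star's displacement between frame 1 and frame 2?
1.3

The orange star moved from (3.3, 8.7) to (4.2, 7.7), a distance of √(0.9² + 1.0²) ≈ 1.3.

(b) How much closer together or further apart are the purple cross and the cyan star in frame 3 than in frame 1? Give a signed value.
-2.6

Distance in frame 1: 4.0. Distance in frame 3: 1.4.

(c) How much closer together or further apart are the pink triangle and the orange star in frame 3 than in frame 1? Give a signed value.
+2.2

Distance in frame 1: 2.7. Distance in frame 3: 4.9.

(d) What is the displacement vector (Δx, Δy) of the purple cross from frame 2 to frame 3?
(1.3, 2.8)

The purple cross was at (2.0, 1.6) in frame 2 and (3.3, 4.4) in frame 3.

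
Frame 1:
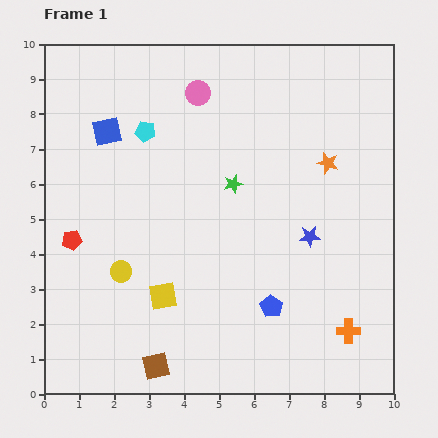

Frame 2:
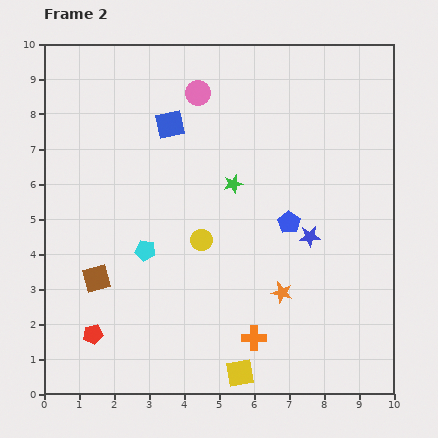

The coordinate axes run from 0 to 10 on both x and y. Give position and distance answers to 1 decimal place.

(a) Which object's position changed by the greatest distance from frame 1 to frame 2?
the orange star

(moved 3.9; next 3.4)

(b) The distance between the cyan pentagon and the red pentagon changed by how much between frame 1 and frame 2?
-0.9

Distance in frame 1: 3.7. Distance in frame 2: 2.8.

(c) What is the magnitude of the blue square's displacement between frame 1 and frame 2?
1.8

The blue square moved from (1.8, 7.5) to (3.6, 7.7), a distance of √(1.8² + 0.2²) ≈ 1.8.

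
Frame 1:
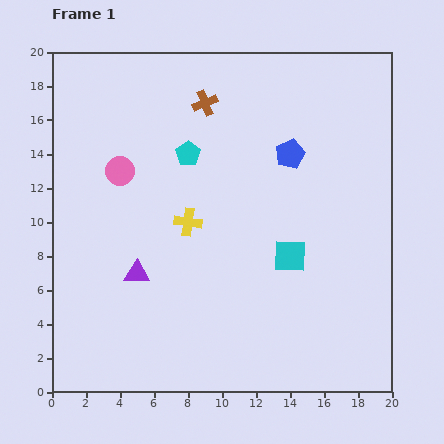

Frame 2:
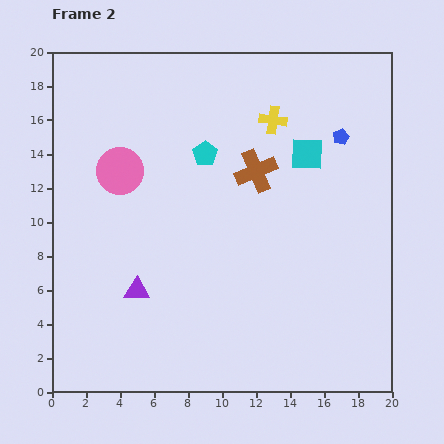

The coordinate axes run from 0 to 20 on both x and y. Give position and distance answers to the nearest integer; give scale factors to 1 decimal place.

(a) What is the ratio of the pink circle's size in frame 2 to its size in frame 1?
1.6×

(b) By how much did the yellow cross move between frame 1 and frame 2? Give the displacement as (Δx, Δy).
(5, 6)

The yellow cross was at (8, 10) in frame 1 and (13, 16) in frame 2.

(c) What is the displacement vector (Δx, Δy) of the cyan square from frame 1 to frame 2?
(1, 6)

The cyan square was at (14, 8) in frame 1 and (15, 14) in frame 2.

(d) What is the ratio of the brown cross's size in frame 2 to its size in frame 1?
1.7×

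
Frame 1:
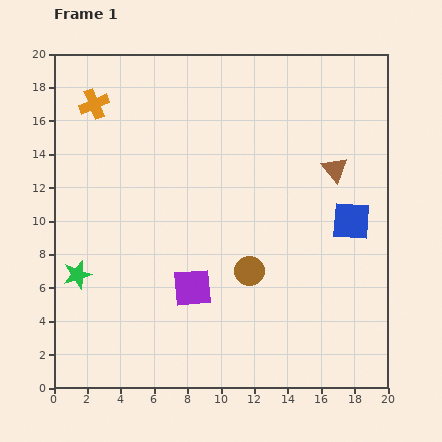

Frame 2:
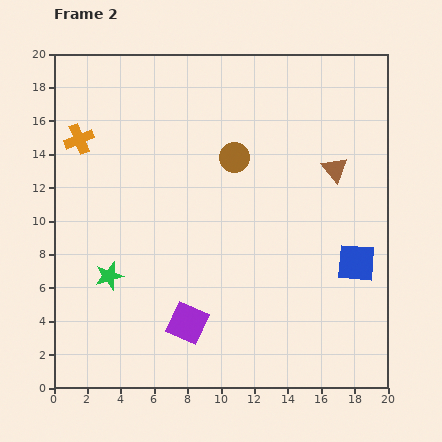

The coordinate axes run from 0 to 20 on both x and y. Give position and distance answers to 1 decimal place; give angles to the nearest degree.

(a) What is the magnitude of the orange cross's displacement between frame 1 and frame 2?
2.3

The orange cross moved from (2.4, 17.0) to (1.5, 14.9), a distance of √(0.9² + 2.1²) ≈ 2.3.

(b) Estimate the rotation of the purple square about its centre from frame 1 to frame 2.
29° clockwise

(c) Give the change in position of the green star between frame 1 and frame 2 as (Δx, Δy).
(1.9, -0.1)

The green star was at (1.4, 6.8) in frame 1 and (3.3, 6.7) in frame 2.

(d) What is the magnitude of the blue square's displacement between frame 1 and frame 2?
2.5

The blue square moved from (17.8, 10.0) to (18.1, 7.5), a distance of √(0.3² + 2.5²) ≈ 2.5.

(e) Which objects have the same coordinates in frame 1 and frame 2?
the brown triangle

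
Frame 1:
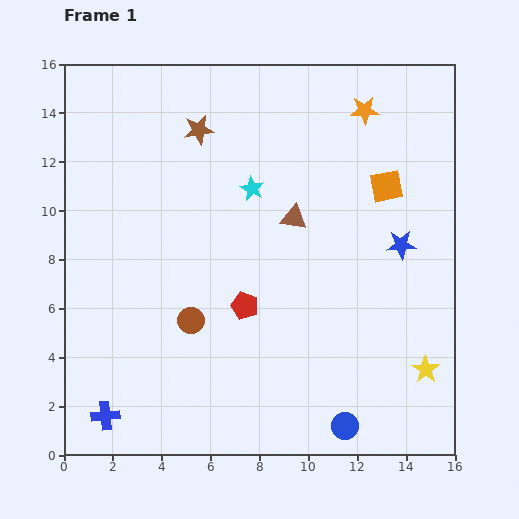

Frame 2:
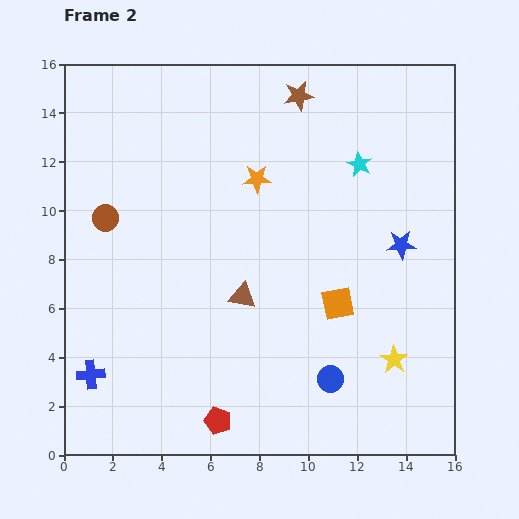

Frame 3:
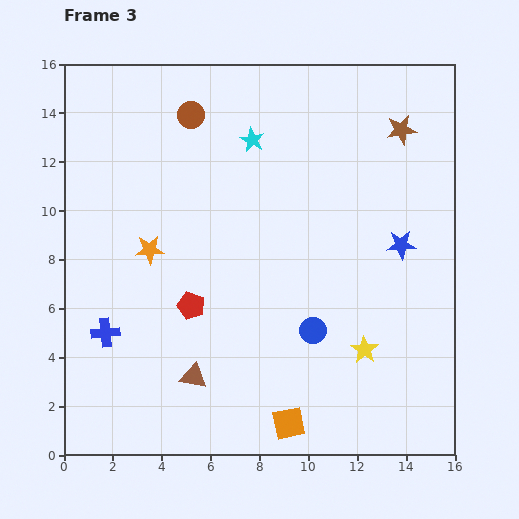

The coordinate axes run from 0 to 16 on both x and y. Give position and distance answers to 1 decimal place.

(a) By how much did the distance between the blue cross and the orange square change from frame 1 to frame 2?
-4.4

Distance in frame 1: 14.9. Distance in frame 2: 10.5.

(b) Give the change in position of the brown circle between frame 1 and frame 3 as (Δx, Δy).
(0.0, 8.4)

The brown circle was at (5.2, 5.5) in frame 1 and (5.2, 13.9) in frame 3.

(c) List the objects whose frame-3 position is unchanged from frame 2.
the blue star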